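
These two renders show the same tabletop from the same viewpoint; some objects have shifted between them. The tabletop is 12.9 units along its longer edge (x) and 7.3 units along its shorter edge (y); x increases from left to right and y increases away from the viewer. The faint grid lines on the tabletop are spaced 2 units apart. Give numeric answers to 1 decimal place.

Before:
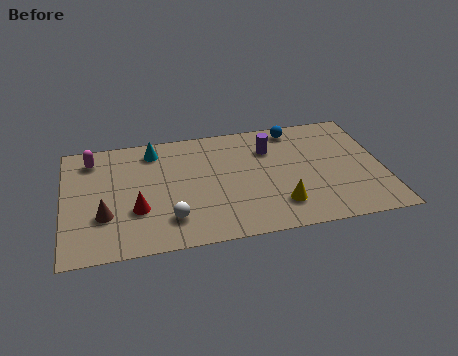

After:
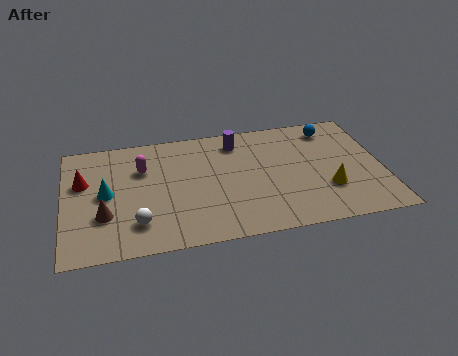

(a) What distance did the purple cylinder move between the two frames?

1.5

The purple cylinder was near (8.4, 5.3) before and (7.1, 6.0) after, so it travelled √(1.3² + 0.7²) ≈ 1.5 units.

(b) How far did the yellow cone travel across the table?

2.1

The yellow cone was near (8.6, 1.7) before and (10.6, 2.3) after, so it travelled √(2.0² + 0.6²) ≈ 2.1 units.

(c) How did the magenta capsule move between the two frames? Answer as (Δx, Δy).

(2.0, -1.0)

The magenta capsule was at about (1.2, 6.0) and moved to about (3.2, 5.0).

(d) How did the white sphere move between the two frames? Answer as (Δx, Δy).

(-1.3, 0.0)

The white sphere was at about (4.2, 1.7) and moved to about (2.9, 1.7).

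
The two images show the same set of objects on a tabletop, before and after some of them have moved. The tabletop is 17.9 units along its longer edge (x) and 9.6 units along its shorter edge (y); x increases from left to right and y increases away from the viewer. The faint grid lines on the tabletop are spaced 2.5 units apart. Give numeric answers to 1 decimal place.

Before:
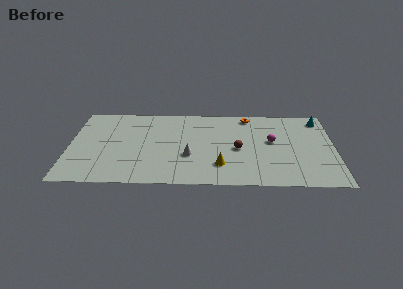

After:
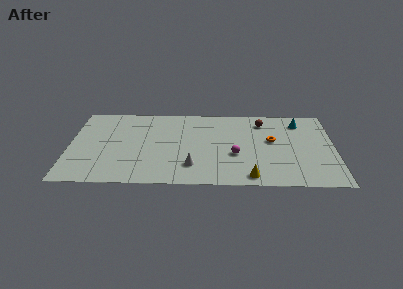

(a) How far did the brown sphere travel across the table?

3.8

The brown sphere was near (11.4, 4.4) before and (13.1, 7.8) after, so it travelled √(1.7² + 3.4²) ≈ 3.8 units.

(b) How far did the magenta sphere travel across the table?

3.0

The magenta sphere was near (13.7, 5.4) before and (11.2, 3.7) after, so it travelled √(2.5² + 1.7²) ≈ 3.0 units.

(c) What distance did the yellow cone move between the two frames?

2.4

From (10.2, 2.4) to (12.2, 1.1), the yellow cone covered √(2.0² + 1.3²) ≈ 2.4 units.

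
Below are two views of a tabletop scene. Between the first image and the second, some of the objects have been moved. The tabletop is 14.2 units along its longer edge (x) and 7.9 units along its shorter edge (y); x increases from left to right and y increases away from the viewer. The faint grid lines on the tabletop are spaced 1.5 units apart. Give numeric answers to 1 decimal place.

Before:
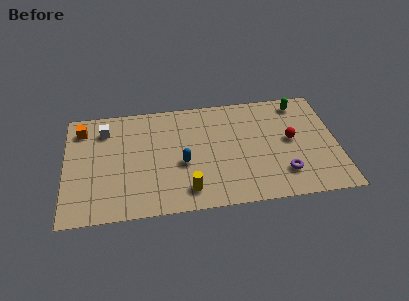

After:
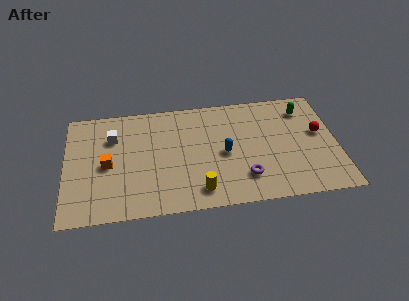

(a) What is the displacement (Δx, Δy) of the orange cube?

(1.3, -2.7)

The orange cube started near (0.9, 6.4) and ended near (2.2, 3.7).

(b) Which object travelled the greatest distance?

the orange cube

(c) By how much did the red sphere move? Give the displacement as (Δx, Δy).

(1.5, 0.3)

From the two frames, the red sphere sits at roughly (11.8, 4.2) before and (13.3, 4.5) after.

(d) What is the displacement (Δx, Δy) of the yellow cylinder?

(0.6, -0.1)

The yellow cylinder was at about (6.3, 1.4) and moved to about (6.9, 1.3).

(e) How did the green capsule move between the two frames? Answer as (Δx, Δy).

(0.2, -0.5)

The green capsule started near (12.4, 6.8) and ended near (12.6, 6.3).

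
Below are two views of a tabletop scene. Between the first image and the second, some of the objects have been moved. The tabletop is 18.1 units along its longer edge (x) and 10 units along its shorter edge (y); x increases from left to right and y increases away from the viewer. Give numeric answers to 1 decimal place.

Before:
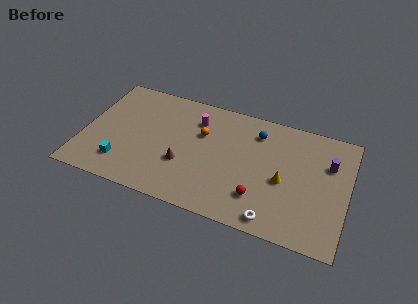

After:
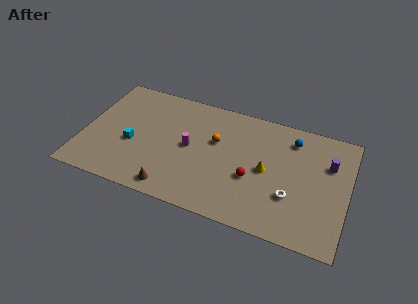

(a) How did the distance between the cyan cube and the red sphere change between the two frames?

-1.1

The distance was about 9.4 in the first image and 8.3 in the second, so they moved 1.1 units closer together.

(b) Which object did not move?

the purple cylinder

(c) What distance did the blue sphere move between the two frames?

2.4

The blue sphere was near (11.7, 7.9) before and (14.1, 8.1) after, so it travelled √(2.4² + 0.2²) ≈ 2.4 units.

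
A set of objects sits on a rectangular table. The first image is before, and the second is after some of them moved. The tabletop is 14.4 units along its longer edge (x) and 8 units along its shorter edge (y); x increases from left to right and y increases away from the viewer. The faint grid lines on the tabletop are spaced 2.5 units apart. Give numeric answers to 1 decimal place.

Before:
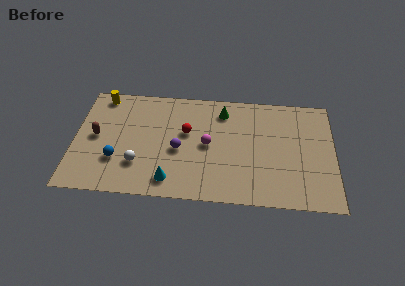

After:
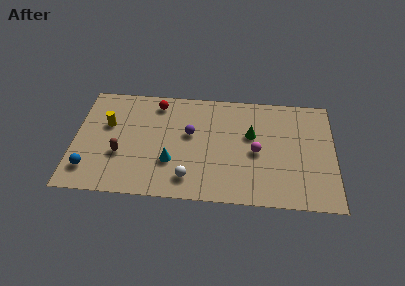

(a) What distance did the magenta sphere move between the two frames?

2.7

From (7.4, 4.0) to (10.1, 3.7), the magenta sphere covered √(2.7² + 0.3²) ≈ 2.7 units.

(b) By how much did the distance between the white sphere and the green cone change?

-1.4

They were about 6.2 units apart before and 4.8 after — 1.4 units closer together.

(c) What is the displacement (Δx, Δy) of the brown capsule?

(1.4, -1.2)

The brown capsule was at about (1.2, 4.1) and moved to about (2.6, 2.9).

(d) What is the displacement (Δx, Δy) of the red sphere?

(-1.7, 2.0)

The red sphere started near (6.2, 4.8) and ended near (4.5, 6.8).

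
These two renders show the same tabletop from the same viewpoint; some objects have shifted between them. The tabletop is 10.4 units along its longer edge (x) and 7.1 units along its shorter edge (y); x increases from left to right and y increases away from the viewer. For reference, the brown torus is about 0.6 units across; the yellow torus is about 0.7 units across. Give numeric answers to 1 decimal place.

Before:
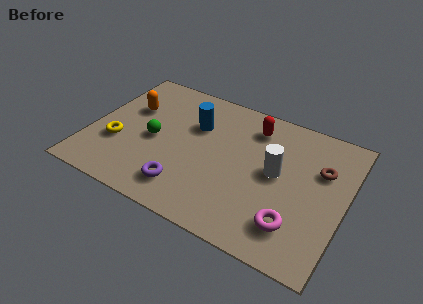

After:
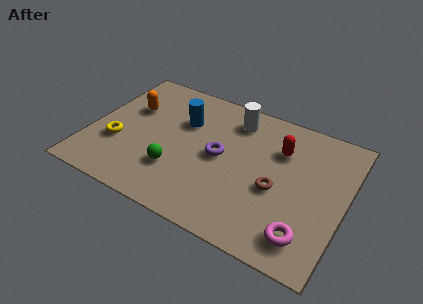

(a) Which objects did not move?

the orange capsule and the yellow torus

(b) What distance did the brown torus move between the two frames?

2.3

From (9.3, 4.7) to (7.7, 3.0), the brown torus covered √(1.6² + 1.7²) ≈ 2.3 units.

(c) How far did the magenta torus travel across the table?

0.6

From (8.6, 1.6) to (9.1, 1.3), the magenta torus covered √(0.5² + 0.3²) ≈ 0.6 units.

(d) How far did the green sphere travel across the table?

1.6

From (2.6, 3.3) to (3.7, 2.1), the green sphere covered √(1.1² + 1.2²) ≈ 1.6 units.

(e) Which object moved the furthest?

the white cylinder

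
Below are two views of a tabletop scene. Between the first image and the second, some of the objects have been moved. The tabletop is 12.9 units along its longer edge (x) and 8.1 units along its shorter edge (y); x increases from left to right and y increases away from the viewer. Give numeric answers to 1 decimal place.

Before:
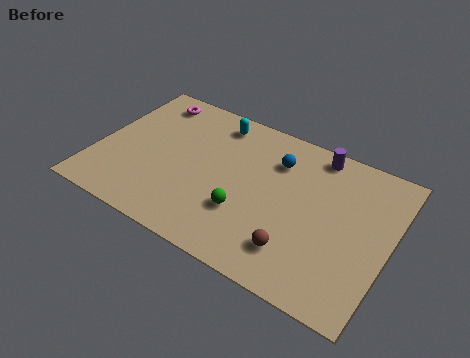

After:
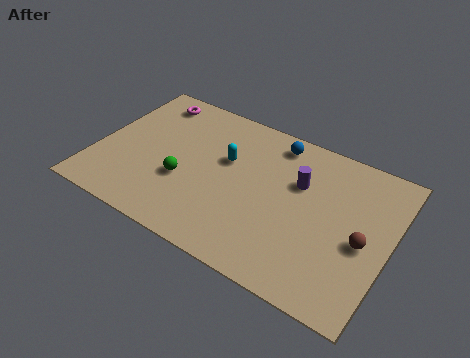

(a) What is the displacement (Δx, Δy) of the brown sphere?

(2.6, 1.8)

The brown sphere started near (9.2, 1.8) and ended near (11.8, 3.6).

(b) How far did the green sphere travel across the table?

2.8

The green sphere moved from about (6.8, 2.6) to (4.0, 3.0), a distance of √(2.8² + 0.4²) ≈ 2.8.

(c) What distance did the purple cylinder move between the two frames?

2.0

From (9.3, 7.2) to (8.8, 5.3), the purple cylinder covered √(0.5² + 1.9²) ≈ 2.0 units.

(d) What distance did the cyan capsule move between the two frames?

2.1

From (4.8, 6.9) to (5.6, 5.0), the cyan capsule covered √(0.8² + 1.9²) ≈ 2.1 units.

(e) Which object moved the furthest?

the brown sphere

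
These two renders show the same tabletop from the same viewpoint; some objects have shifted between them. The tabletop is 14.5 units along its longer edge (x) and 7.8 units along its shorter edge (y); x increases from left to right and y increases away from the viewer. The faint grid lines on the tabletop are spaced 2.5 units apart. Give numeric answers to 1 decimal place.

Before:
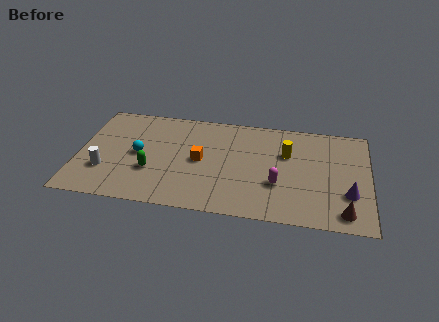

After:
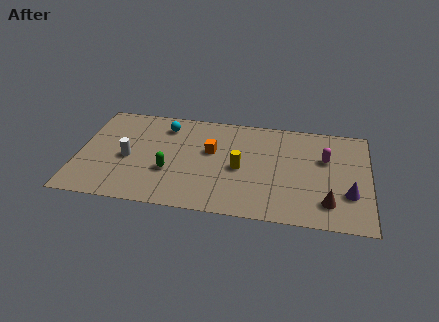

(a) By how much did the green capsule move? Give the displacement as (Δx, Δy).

(0.9, 0.1)

From the two frames, the green capsule sits at roughly (3.7, 2.7) before and (4.6, 2.8) after.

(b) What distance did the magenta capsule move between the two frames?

3.3

The magenta capsule was near (10.0, 2.7) before and (12.3, 5.0) after, so it travelled √(2.3² + 2.3²) ≈ 3.3 units.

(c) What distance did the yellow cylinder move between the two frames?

2.7

From (10.4, 5.1) to (8.1, 3.6), the yellow cylinder covered √(2.3² + 1.5²) ≈ 2.7 units.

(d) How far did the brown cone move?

1.0

The brown cone moved from about (13.3, 1.1) to (12.5, 1.7), a distance of √(0.8² + 0.6²) ≈ 1.0.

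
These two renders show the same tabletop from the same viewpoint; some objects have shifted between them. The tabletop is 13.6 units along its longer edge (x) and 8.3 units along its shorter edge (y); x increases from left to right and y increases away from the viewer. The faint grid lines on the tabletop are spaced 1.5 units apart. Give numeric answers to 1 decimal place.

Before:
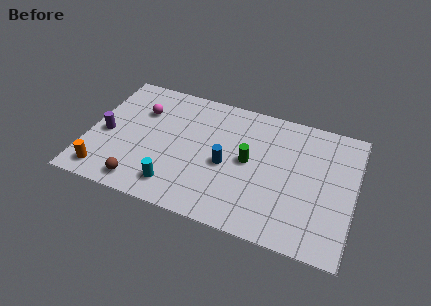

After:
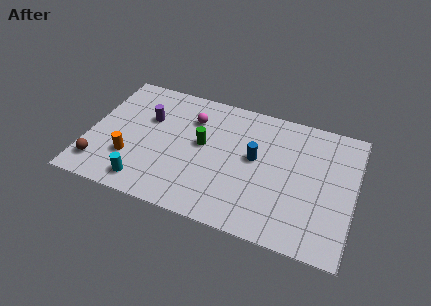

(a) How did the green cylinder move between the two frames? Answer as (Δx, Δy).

(-2.4, 0.3)

The green cylinder was at about (8.2, 4.3) and moved to about (5.8, 4.6).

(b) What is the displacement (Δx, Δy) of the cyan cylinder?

(-1.5, -0.3)

The cyan cylinder started near (4.7, 1.5) and ended near (3.2, 1.2).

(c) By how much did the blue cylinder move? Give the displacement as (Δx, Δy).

(1.4, 0.9)

From the two frames, the blue cylinder sits at roughly (7.1, 3.7) before and (8.5, 4.6) after.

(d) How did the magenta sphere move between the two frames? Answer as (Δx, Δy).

(2.6, 0.3)

The magenta sphere was at about (2.5, 5.8) and moved to about (5.1, 6.1).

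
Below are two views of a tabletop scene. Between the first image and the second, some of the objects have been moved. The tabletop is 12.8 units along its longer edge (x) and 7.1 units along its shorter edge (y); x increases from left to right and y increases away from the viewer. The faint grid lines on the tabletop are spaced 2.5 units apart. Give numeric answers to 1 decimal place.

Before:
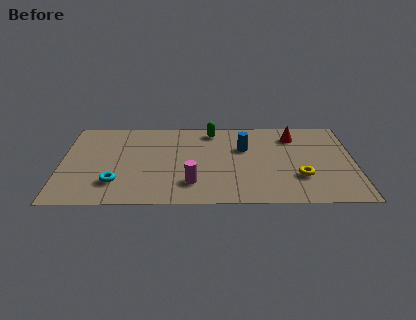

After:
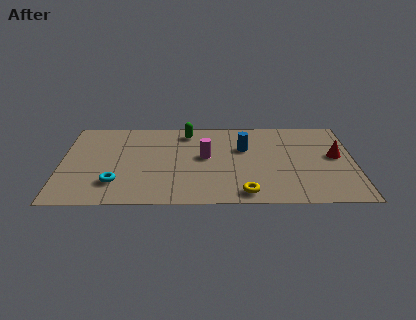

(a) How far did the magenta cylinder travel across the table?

2.3

The magenta cylinder moved from about (5.7, 1.7) to (6.3, 3.9), a distance of √(0.6² + 2.2²) ≈ 2.3.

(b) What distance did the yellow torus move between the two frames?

2.7

The yellow torus moved from about (10.4, 2.2) to (8.0, 0.9), a distance of √(2.4² + 1.3²) ≈ 2.7.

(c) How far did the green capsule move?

1.1

From (6.6, 6.1) to (5.5, 6.0), the green capsule covered √(1.1² + 0.1²) ≈ 1.1 units.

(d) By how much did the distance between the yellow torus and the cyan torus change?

-2.3

They were about 8.0 units apart before and 5.7 after — 2.3 units closer together.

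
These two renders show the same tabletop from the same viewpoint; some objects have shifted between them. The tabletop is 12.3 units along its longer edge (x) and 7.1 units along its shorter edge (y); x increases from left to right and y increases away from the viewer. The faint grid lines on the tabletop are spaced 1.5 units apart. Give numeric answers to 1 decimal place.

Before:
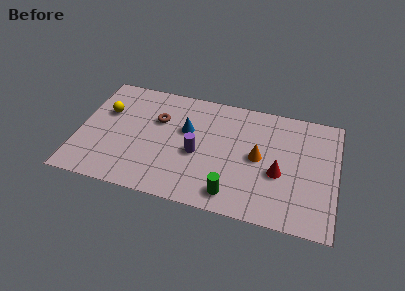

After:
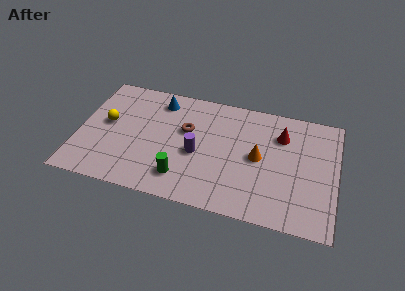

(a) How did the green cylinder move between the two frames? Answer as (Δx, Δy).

(-2.4, 0.4)

From the two frames, the green cylinder sits at roughly (7.5, 1.1) before and (5.1, 1.5) after.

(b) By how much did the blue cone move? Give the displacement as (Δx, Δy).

(-1.4, 1.5)

From the two frames, the blue cone sits at roughly (5.1, 4.4) before and (3.7, 5.9) after.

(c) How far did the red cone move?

2.3

From (9.6, 2.9) to (9.6, 5.2), the red cone covered √(0.0² + 2.3²) ≈ 2.3 units.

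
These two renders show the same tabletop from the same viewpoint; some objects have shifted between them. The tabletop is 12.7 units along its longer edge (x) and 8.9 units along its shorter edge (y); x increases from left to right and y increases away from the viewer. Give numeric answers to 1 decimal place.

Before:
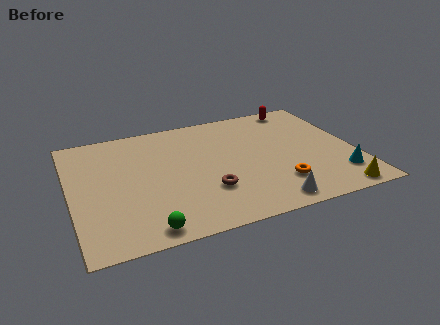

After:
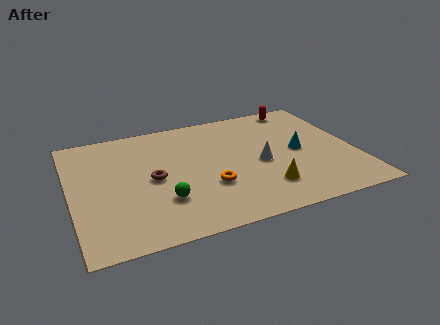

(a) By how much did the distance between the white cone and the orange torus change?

+1.3

Before: roughly 1.3 units apart; after: 2.6. That's 1.3 units further apart.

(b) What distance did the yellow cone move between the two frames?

3.3

From (11.4, 0.8) to (8.4, 2.1), the yellow cone covered √(3.0² + 1.3²) ≈ 3.3 units.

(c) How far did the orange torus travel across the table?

3.1

From (9.0, 2.2) to (6.0, 3.0), the orange torus covered √(3.0² + 0.8²) ≈ 3.1 units.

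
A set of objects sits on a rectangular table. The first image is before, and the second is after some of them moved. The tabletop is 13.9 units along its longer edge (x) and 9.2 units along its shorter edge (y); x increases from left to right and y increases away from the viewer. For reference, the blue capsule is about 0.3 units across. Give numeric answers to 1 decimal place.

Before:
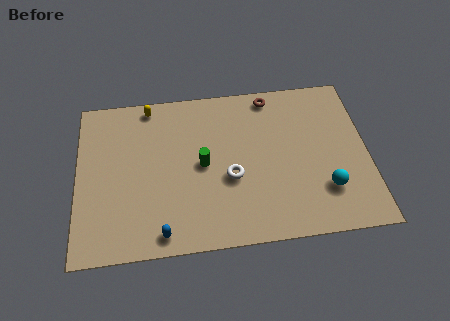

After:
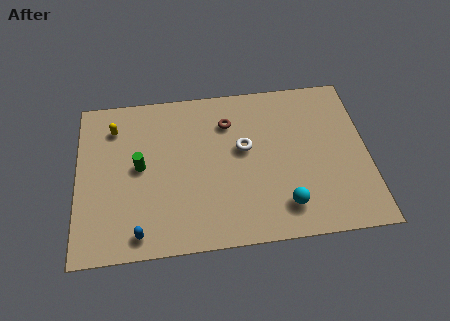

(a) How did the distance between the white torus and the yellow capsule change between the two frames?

+0.5

The distance was about 6.0 in the first image and 6.5 in the second, so they moved 0.5 units further apart.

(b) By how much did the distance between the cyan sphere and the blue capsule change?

-1.0

Before: roughly 7.9 units apart; after: 6.9. That's 1.0 units closer together.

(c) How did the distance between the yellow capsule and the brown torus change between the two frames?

-0.4

The distance was about 5.9 in the first image and 5.5 in the second, so they moved 0.4 units closer together.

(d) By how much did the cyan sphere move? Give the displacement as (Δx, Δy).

(-2.0, -0.7)

From the two frames, the cyan sphere sits at roughly (11.8, 2.5) before and (9.8, 1.8) after.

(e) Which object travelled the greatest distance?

the green cylinder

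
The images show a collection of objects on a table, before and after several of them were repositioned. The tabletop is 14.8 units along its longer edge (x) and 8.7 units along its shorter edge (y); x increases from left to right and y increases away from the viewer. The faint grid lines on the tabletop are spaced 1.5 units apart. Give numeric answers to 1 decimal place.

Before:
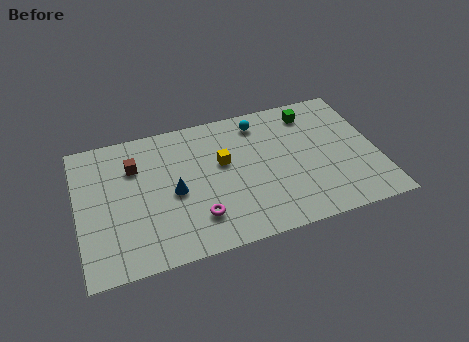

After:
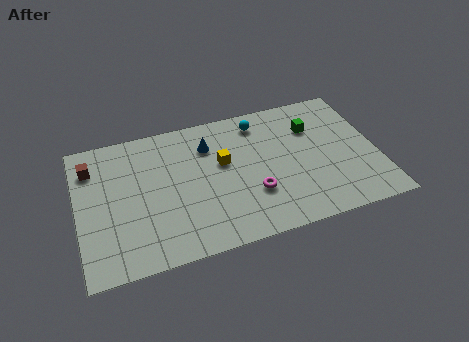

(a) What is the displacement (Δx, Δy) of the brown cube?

(-2.1, 0.5)

From the two frames, the brown cube sits at roughly (2.9, 6.2) before and (0.8, 6.7) after.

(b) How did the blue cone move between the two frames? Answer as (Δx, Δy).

(1.9, 2.5)

The blue cone was at about (4.7, 4.0) and moved to about (6.6, 6.5).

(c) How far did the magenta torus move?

2.9

The magenta torus moved from about (5.7, 2.1) to (8.5, 2.8), a distance of √(2.8² + 0.7²) ≈ 2.9.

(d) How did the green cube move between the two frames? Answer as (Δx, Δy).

(0.0, -1.0)

From the two frames, the green cube sits at roughly (11.8, 7.2) before and (11.8, 6.2) after.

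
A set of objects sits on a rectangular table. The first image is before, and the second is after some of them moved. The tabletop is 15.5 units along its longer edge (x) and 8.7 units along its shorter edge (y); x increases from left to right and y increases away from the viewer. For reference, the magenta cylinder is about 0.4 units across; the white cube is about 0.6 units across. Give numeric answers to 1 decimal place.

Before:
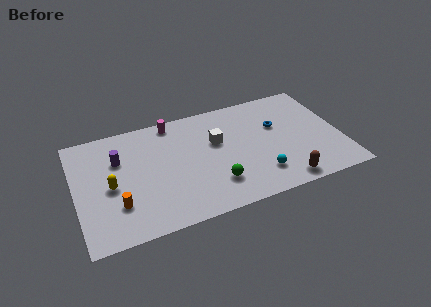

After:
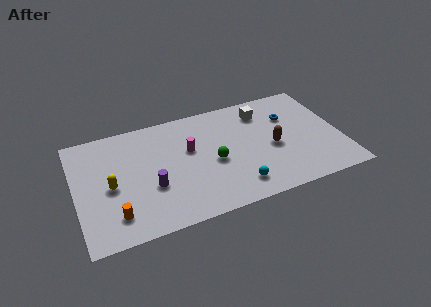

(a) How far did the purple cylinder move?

3.2

The purple cylinder was near (2.6, 5.9) before and (4.3, 3.2) after, so it travelled √(1.7² + 2.7²) ≈ 3.2 units.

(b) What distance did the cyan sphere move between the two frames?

1.5

From (10.5, 2.0) to (9.1, 1.6), the cyan sphere covered √(1.4² + 0.4²) ≈ 1.5 units.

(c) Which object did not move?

the yellow capsule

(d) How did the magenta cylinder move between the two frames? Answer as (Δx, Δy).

(0.8, -2.5)

The magenta cylinder was at about (5.9, 7.8) and moved to about (6.7, 5.3).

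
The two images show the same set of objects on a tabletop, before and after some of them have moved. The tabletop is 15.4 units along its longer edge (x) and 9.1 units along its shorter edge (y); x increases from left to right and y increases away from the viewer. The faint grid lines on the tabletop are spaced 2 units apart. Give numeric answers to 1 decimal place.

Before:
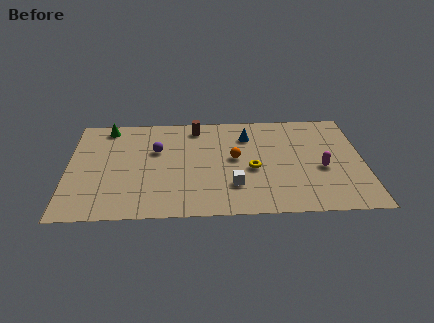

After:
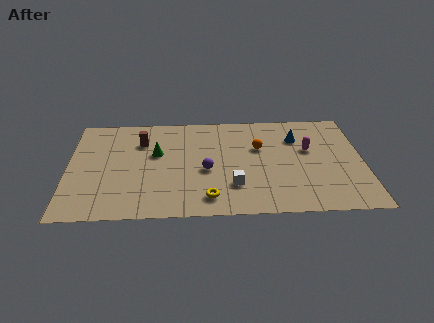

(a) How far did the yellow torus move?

3.3

The yellow torus moved from about (9.6, 3.9) to (7.3, 1.5), a distance of √(2.3² + 2.4²) ≈ 3.3.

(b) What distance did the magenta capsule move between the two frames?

1.8

From (13.2, 3.8) to (12.6, 5.5), the magenta capsule covered √(0.6² + 1.7²) ≈ 1.8 units.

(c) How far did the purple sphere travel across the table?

3.2

The purple sphere was near (4.6, 5.8) before and (7.2, 3.9) after, so it travelled √(2.6² + 1.9²) ≈ 3.2 units.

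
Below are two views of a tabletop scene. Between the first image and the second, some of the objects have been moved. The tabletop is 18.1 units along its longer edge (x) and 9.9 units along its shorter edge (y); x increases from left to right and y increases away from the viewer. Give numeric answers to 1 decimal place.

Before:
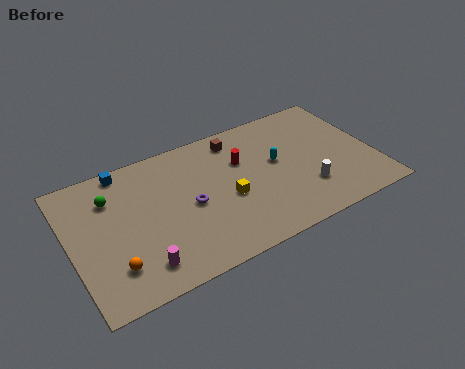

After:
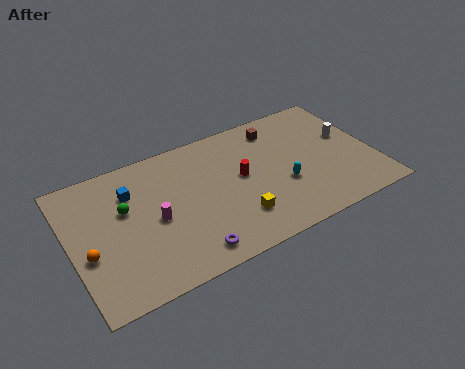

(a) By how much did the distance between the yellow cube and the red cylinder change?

+0.3

The distance was about 2.7 in the first image and 3.0 in the second, so they moved 0.3 units further apart.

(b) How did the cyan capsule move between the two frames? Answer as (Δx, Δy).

(0.1, -1.9)

The cyan capsule started near (12.4, 5.6) and ended near (12.5, 3.7).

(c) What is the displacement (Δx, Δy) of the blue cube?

(0.2, -1.8)

From the two frames, the blue cube sits at roughly (3.6, 9.0) before and (3.8, 7.2) after.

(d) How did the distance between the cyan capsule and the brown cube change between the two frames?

+1.0

Before: roughly 3.5 units apart; after: 4.5. That's 1.0 units further apart.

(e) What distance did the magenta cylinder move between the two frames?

3.0

The magenta cylinder was near (3.7, 1.8) before and (4.9, 4.6) after, so it travelled √(1.2² + 2.8²) ≈ 3.0 units.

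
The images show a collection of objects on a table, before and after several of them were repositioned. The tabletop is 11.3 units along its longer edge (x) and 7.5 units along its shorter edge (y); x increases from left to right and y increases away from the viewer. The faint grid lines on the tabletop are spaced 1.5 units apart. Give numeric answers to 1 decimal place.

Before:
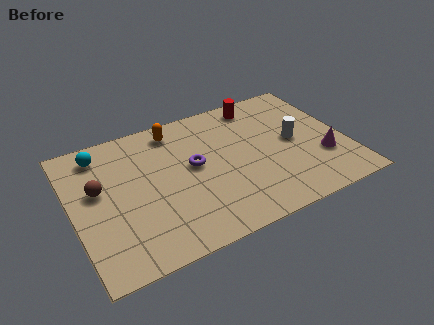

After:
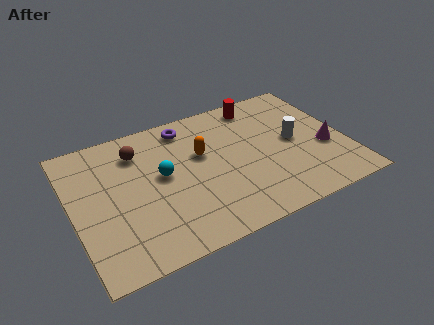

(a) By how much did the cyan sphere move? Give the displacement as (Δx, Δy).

(2.3, -2.2)

The cyan sphere started near (1.4, 6.3) and ended near (3.7, 4.1).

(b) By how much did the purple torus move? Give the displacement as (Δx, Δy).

(0.0, 2.3)

The purple torus was at about (5.0, 4.1) and moved to about (5.0, 6.4).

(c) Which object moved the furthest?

the cyan sphere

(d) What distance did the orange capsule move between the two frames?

2.0

The orange capsule was near (4.5, 6.4) before and (5.4, 4.6) after, so it travelled √(0.9² + 1.8²) ≈ 2.0 units.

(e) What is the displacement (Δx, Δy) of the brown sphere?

(1.8, 1.4)

The brown sphere started near (1.1, 4.4) and ended near (2.9, 5.8).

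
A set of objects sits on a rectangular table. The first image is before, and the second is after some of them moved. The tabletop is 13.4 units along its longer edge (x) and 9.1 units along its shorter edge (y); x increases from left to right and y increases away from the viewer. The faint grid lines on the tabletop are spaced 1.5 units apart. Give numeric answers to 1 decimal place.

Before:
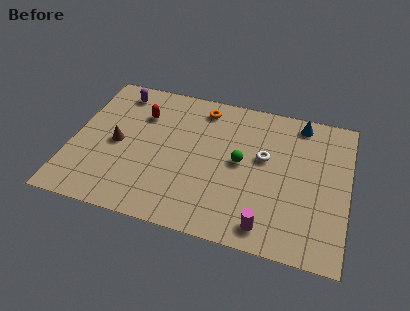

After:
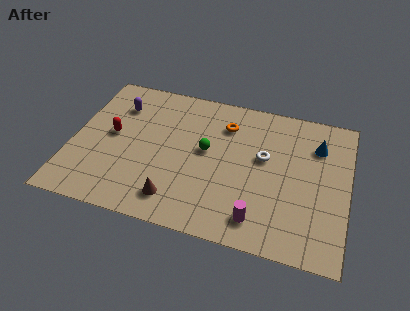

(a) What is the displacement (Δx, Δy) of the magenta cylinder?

(-0.4, 0.3)

From the two frames, the magenta cylinder sits at roughly (9.7, 1.2) before and (9.3, 1.5) after.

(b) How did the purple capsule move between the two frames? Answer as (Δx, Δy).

(0.1, -0.9)

From the two frames, the purple capsule sits at roughly (1.9, 7.7) before and (2.0, 6.8) after.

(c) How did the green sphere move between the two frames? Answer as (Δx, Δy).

(-1.7, 0.3)

The green sphere was at about (8.2, 4.7) and moved to about (6.5, 5.0).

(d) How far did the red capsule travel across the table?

2.1

The red capsule was near (3.2, 6.5) before and (1.9, 4.8) after, so it travelled √(1.3² + 1.7²) ≈ 2.1 units.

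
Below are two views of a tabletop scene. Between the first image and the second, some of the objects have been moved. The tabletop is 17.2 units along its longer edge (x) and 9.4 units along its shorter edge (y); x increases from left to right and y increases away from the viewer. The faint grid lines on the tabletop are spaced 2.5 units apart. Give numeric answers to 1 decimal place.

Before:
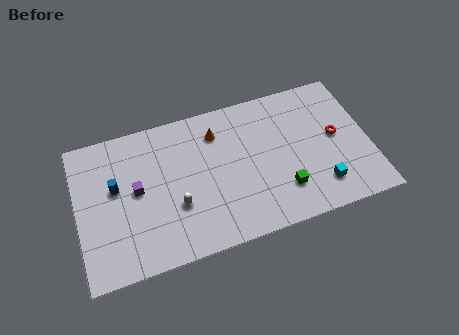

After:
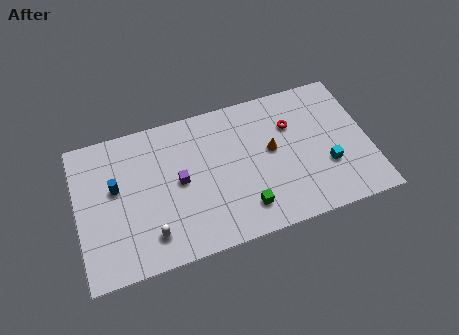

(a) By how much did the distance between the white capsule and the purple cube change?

+0.7

The distance was about 2.8 in the first image and 3.5 in the second, so they moved 0.7 units further apart.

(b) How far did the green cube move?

2.4

The green cube moved from about (11.9, 2.4) to (9.6, 1.9), a distance of √(2.3² + 0.5²) ≈ 2.4.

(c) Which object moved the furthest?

the orange cone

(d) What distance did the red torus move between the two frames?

2.9

The red torus was near (15.3, 5.0) before and (12.8, 6.5) after, so it travelled √(2.5² + 1.5²) ≈ 2.9 units.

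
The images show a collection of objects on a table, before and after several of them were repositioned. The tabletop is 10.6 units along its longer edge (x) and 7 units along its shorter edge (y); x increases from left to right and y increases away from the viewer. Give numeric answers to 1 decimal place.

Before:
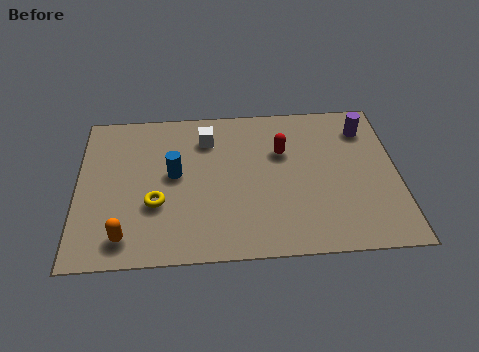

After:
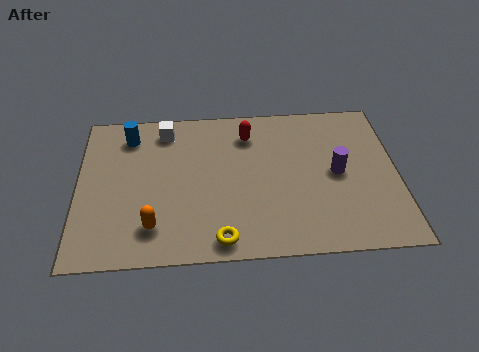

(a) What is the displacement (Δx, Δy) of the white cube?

(-1.4, 0.5)

From the two frames, the white cube sits at roughly (4.3, 5.4) before and (2.9, 5.9) after.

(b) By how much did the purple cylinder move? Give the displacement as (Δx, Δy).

(-1.0, -2.0)

From the two frames, the purple cylinder sits at roughly (9.6, 5.5) before and (8.6, 3.5) after.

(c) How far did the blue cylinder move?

2.4

The blue cylinder moved from about (3.2, 3.8) to (1.7, 5.7), a distance of √(1.5² + 1.9²) ≈ 2.4.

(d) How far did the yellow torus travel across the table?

2.7

From (2.6, 2.5) to (4.7, 0.8), the yellow torus covered √(2.1² + 1.7²) ≈ 2.7 units.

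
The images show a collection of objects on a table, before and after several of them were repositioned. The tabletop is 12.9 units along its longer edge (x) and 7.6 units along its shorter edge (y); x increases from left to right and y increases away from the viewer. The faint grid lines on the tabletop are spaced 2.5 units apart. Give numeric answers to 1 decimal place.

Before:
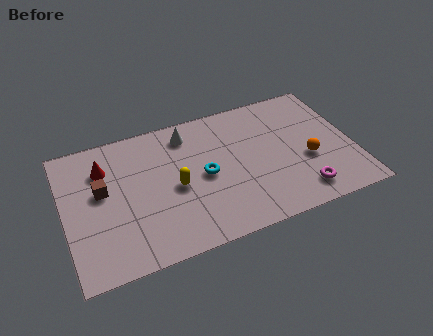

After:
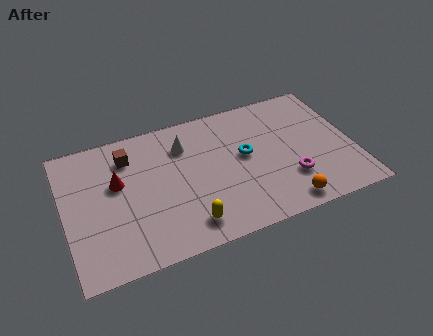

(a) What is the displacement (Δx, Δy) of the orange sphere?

(-1.3, -2.1)

From the two frames, the orange sphere sits at roughly (10.8, 3.0) before and (9.5, 0.9) after.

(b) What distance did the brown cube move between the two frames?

2.0

From (1.7, 4.4) to (3.0, 5.9), the brown cube covered √(1.3² + 1.5²) ≈ 2.0 units.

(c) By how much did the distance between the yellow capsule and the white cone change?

+1.5

They were about 2.9 units apart before and 4.4 after — 1.5 units further apart.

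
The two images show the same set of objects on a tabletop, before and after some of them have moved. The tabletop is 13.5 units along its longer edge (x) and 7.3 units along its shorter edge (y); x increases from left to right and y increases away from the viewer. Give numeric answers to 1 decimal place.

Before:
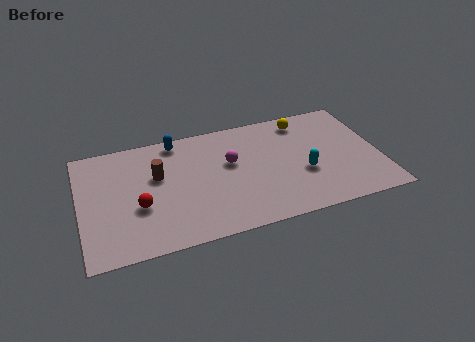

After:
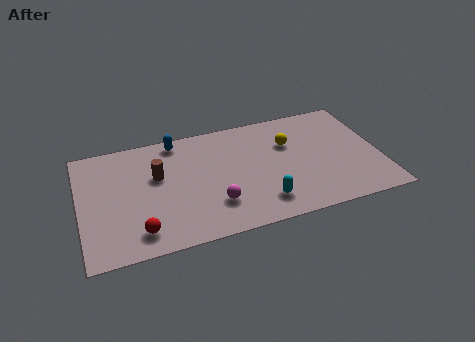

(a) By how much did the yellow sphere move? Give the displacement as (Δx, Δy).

(-0.8, -1.3)

From the two frames, the yellow sphere sits at roughly (10.3, 6.2) before and (9.5, 4.9) after.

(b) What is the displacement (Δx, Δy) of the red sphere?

(-0.1, -1.5)

The red sphere was at about (2.6, 2.8) and moved to about (2.5, 1.3).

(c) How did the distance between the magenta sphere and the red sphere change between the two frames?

-1.0

They were about 4.5 units apart before and 3.5 after — 1.0 units closer together.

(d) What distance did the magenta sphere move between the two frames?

2.6

The magenta sphere was near (6.8, 4.4) before and (5.9, 2.0) after, so it travelled √(0.9² + 2.4²) ≈ 2.6 units.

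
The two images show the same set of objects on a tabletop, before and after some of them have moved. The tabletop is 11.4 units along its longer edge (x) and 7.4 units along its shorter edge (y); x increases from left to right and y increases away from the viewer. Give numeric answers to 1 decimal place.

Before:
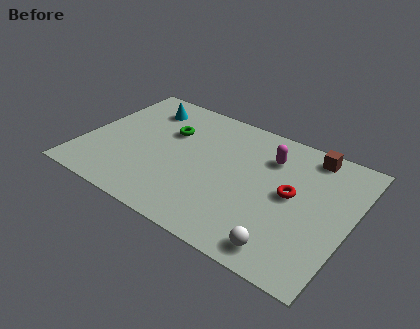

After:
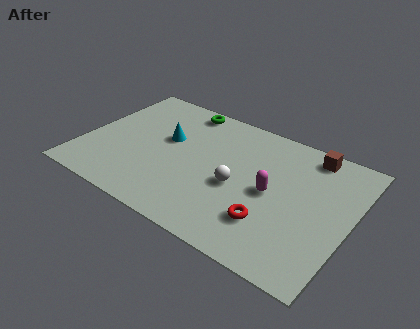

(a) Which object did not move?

the brown cube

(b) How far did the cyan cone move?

2.0

The cyan cone was near (2.1, 5.9) before and (3.4, 4.4) after, so it travelled √(1.3² + 1.5²) ≈ 2.0 units.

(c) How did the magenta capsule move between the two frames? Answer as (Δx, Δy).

(0.4, -1.9)

From the two frames, the magenta capsule sits at roughly (7.7, 5.5) before and (8.1, 3.6) after.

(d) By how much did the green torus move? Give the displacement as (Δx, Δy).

(0.3, 1.7)

The green torus started near (3.4, 4.9) and ended near (3.7, 6.6).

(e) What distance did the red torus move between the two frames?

2.0

From (8.9, 3.9) to (8.3, 2.0), the red torus covered √(0.6² + 1.9²) ≈ 2.0 units.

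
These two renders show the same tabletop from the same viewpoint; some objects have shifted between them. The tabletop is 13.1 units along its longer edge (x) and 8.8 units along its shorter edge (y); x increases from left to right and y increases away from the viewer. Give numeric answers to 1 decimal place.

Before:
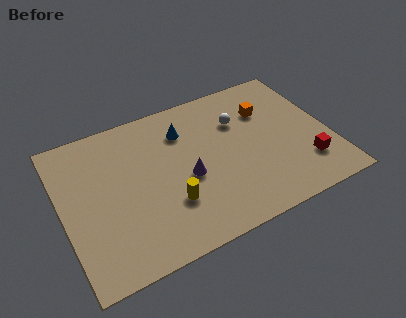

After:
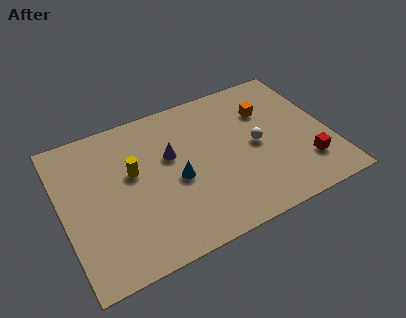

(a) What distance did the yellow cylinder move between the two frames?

2.9

The yellow cylinder moved from about (5.0, 2.7) to (3.5, 5.2), a distance of √(1.5² + 2.5²) ≈ 2.9.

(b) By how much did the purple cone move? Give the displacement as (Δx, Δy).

(-0.6, 1.6)

The purple cone started near (6.0, 3.8) and ended near (5.4, 5.4).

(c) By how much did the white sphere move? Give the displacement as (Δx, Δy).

(0.6, -1.8)

From the two frames, the white sphere sits at roughly (8.9, 6.1) before and (9.5, 4.3) after.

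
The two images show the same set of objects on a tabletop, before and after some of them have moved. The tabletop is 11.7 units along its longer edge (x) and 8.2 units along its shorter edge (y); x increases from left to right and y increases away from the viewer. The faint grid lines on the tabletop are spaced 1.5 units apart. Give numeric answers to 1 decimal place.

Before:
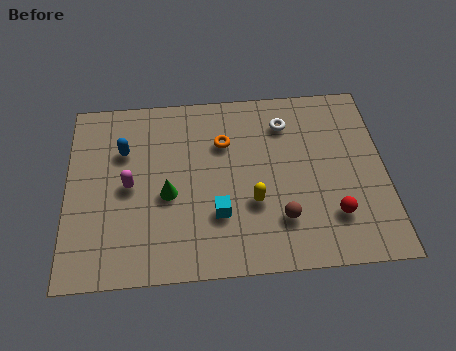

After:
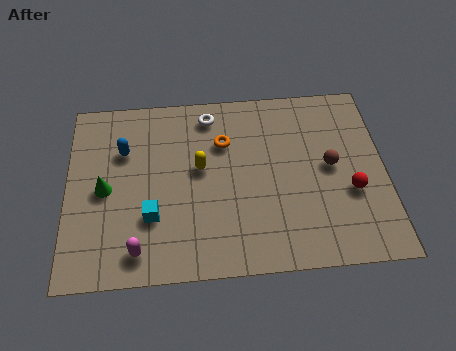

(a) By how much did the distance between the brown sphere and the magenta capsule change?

+1.9

Before: roughly 5.8 units apart; after: 7.7. That's 1.9 units further apart.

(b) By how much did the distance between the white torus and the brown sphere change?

+0.9

They were about 4.3 units apart before and 5.2 after — 0.9 units further apart.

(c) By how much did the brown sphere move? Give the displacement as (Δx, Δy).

(1.9, 2.2)

The brown sphere was at about (7.8, 2.1) and moved to about (9.7, 4.3).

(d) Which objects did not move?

the orange torus and the blue capsule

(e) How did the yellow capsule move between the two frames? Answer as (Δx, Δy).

(-1.9, 1.7)

The yellow capsule started near (6.8, 2.9) and ended near (4.9, 4.6).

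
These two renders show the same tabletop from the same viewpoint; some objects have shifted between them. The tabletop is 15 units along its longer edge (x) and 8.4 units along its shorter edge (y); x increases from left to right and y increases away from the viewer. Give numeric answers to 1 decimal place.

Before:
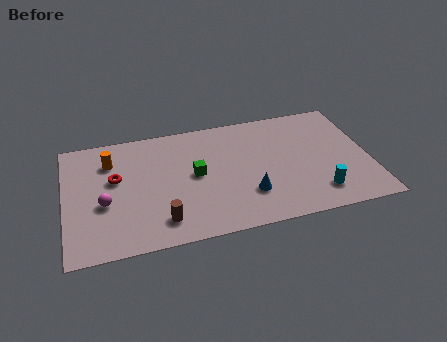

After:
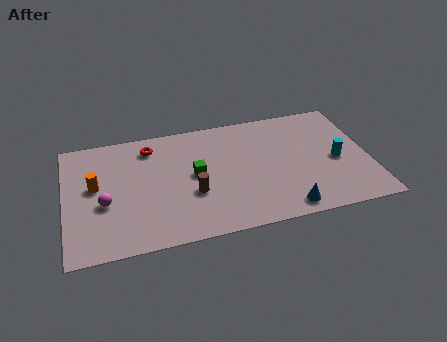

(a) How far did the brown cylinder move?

2.2

The brown cylinder was near (4.6, 1.6) before and (6.2, 3.1) after, so it travelled √(1.6² + 1.5²) ≈ 2.2 units.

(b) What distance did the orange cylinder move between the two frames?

1.8

The orange cylinder was near (2.3, 6.3) before and (1.5, 4.7) after, so it travelled √(0.8² + 1.6²) ≈ 1.8 units.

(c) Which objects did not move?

the green cube and the magenta sphere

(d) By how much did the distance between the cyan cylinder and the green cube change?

+0.5

Before: roughly 6.5 units apart; after: 7.0. That's 0.5 units further apart.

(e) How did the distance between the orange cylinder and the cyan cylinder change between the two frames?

+0.9

Before: roughly 11.0 units apart; after: 11.9. That's 0.9 units further apart.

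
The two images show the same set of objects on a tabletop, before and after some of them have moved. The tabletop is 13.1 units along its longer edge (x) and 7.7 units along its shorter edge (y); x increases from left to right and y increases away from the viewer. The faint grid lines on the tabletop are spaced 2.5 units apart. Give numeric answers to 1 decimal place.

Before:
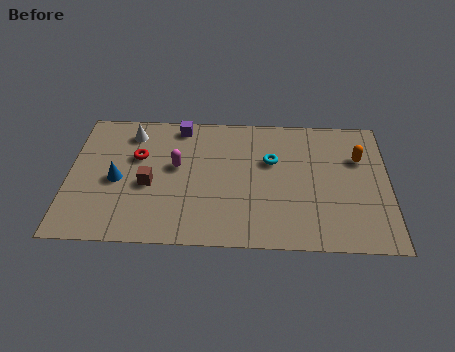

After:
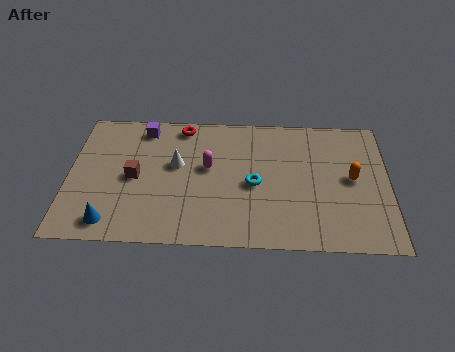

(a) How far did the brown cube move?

0.7

The brown cube was near (3.3, 3.3) before and (2.7, 3.7) after, so it travelled √(0.6² + 0.4²) ≈ 0.7 units.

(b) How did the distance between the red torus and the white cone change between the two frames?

+0.9

They were about 1.4 units apart before and 2.3 after — 0.9 units further apart.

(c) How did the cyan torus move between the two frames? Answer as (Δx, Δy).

(-0.7, -1.4)

The cyan torus was at about (8.3, 4.9) and moved to about (7.6, 3.5).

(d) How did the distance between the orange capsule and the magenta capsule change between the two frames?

-1.6

They were about 7.5 units apart before and 5.9 after — 1.6 units closer together.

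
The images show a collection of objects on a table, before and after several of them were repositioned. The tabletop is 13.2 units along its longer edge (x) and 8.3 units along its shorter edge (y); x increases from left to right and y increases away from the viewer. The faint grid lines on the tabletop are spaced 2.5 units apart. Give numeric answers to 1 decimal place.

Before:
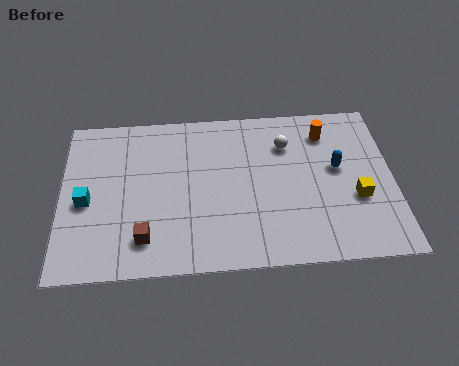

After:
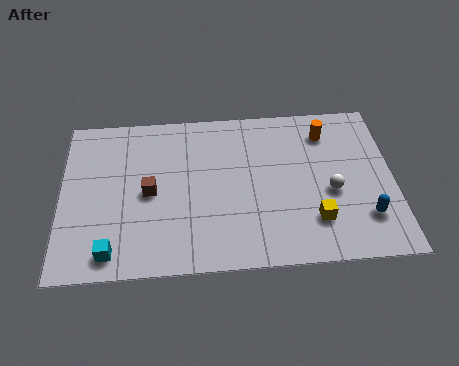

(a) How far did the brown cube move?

2.3

The brown cube was near (3.3, 1.7) before and (3.5, 4.0) after, so it travelled √(0.2² + 2.3²) ≈ 2.3 units.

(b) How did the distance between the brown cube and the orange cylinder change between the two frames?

-1.2

The distance was about 8.8 in the first image and 7.6 in the second, so they moved 1.2 units closer together.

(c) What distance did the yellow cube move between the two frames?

2.0

The yellow cube was near (11.7, 3.1) before and (10.0, 2.1) after, so it travelled √(1.7² + 1.0²) ≈ 2.0 units.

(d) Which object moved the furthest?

the white sphere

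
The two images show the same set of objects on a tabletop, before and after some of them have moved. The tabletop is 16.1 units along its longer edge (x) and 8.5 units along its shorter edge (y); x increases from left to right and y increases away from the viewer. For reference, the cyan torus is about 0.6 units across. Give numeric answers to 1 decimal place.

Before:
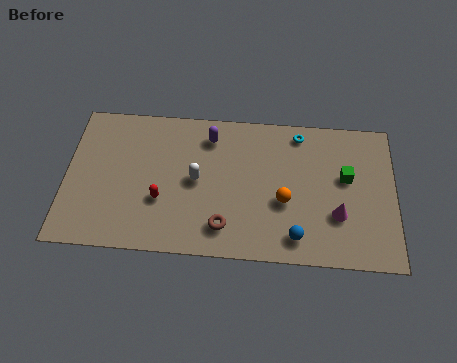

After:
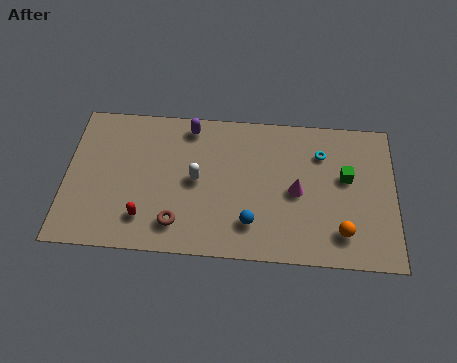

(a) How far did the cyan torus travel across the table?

1.6

From (11.4, 7.4) to (12.5, 6.3), the cyan torus covered √(1.1² + 1.1²) ≈ 1.6 units.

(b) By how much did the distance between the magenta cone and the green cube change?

+0.4

They were about 2.2 units apart before and 2.6 after — 0.4 units further apart.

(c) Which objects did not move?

the white capsule and the green cube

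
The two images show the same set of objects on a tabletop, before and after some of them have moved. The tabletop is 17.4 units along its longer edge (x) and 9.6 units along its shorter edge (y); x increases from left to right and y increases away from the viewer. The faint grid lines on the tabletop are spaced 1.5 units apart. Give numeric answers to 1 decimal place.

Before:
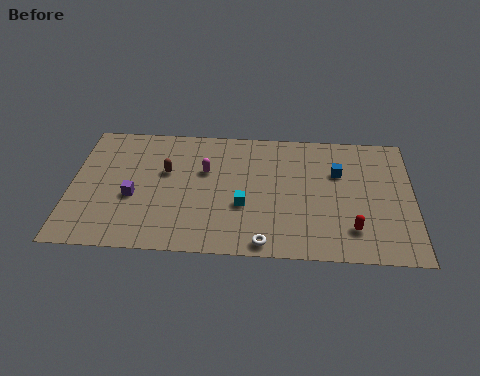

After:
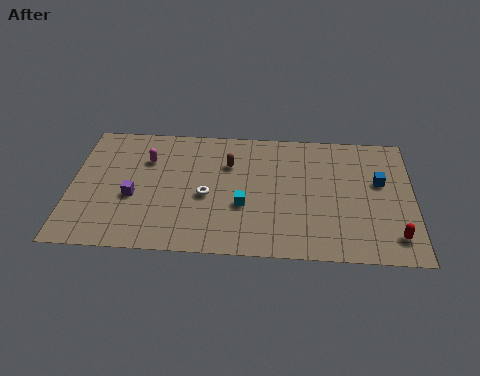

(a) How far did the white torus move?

4.5

The white torus was near (9.9, 0.9) before and (6.9, 4.2) after, so it travelled √(3.0² + 3.3²) ≈ 4.5 units.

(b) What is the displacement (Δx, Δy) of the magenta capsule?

(-3.0, 0.7)

The magenta capsule started near (6.8, 6.1) and ended near (3.8, 6.8).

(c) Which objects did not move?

the purple cube and the cyan cube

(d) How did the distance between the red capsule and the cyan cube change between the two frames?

+2.1

The distance was about 5.7 in the first image and 7.8 in the second, so they moved 2.1 units further apart.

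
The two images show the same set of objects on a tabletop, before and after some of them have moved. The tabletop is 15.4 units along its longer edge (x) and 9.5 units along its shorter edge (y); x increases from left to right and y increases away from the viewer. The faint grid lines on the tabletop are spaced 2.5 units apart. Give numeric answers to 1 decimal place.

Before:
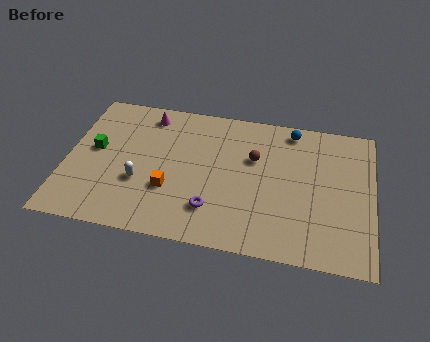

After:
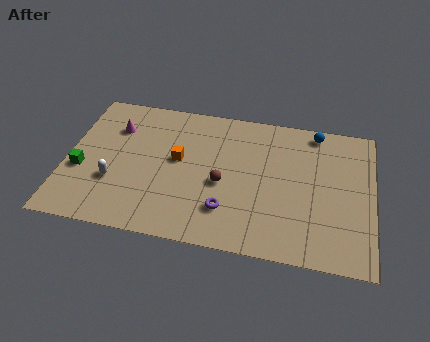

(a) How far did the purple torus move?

0.7

The purple torus moved from about (7.5, 2.3) to (8.2, 2.4), a distance of √(0.7² + 0.1²) ≈ 0.7.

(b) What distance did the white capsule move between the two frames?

1.3

From (3.8, 3.4) to (2.5, 3.2), the white capsule covered √(1.3² + 0.2²) ≈ 1.3 units.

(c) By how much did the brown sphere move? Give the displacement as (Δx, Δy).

(-1.5, -2.0)

The brown sphere was at about (9.4, 6.1) and moved to about (7.9, 4.1).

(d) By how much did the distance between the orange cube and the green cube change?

+0.7

The distance was about 4.4 in the first image and 5.1 in the second, so they moved 0.7 units further apart.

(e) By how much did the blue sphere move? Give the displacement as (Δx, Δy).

(1.2, 0.1)

The blue sphere started near (11.2, 8.4) and ended near (12.4, 8.5).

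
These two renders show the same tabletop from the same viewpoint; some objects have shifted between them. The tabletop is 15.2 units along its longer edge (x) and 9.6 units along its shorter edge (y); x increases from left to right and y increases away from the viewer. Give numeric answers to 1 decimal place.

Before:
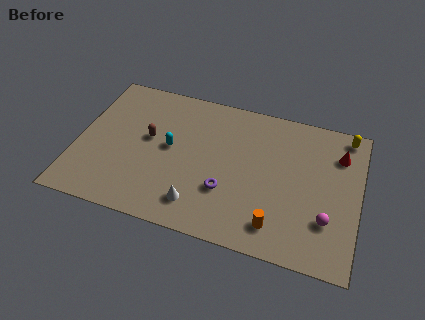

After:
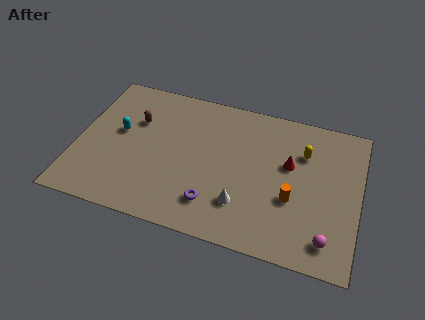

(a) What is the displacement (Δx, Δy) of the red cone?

(-2.6, -1.4)

From the two frames, the red cone sits at roughly (14.0, 7.2) before and (11.4, 5.8) after.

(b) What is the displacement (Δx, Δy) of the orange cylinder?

(0.7, 1.9)

The orange cylinder started near (11.0, 1.7) and ended near (11.7, 3.6).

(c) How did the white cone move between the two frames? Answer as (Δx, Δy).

(2.3, 0.7)

The white cone was at about (6.8, 1.8) and moved to about (9.1, 2.5).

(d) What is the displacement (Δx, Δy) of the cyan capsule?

(-2.8, 0.3)

The cyan capsule started near (5.0, 5.1) and ended near (2.2, 5.4).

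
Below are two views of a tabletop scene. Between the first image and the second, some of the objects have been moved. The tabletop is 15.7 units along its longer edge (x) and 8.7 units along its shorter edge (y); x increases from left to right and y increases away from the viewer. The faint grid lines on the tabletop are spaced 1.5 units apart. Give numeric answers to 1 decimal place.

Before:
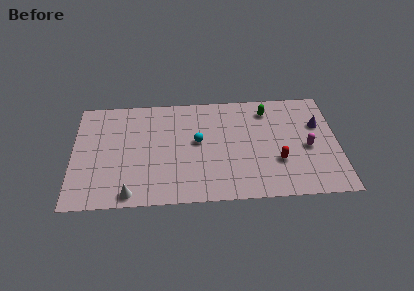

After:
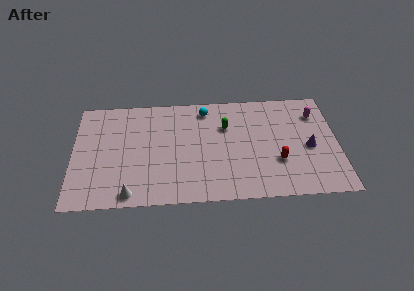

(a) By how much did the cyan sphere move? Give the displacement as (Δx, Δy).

(0.5, 2.6)

From the two frames, the cyan sphere sits at roughly (7.4, 4.8) before and (7.9, 7.4) after.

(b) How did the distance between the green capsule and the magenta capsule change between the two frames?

+1.5

The distance was about 3.9 in the first image and 5.4 in the second, so they moved 1.5 units further apart.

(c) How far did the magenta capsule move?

2.8

The magenta capsule was near (13.9, 3.9) before and (14.5, 6.6) after, so it travelled √(0.6² + 2.7²) ≈ 2.8 units.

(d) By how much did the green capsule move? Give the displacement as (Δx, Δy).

(-2.5, -1.2)

The green capsule started near (11.6, 7.1) and ended near (9.1, 5.9).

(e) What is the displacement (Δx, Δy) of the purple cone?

(-0.6, -1.8)

From the two frames, the purple cone sits at roughly (14.6, 5.7) before and (14.0, 3.9) after.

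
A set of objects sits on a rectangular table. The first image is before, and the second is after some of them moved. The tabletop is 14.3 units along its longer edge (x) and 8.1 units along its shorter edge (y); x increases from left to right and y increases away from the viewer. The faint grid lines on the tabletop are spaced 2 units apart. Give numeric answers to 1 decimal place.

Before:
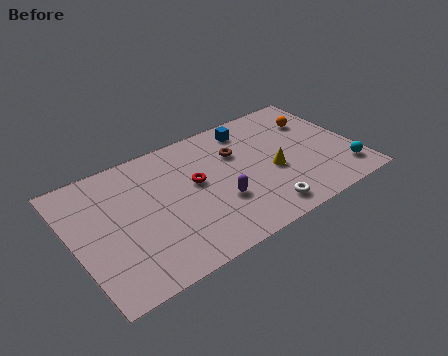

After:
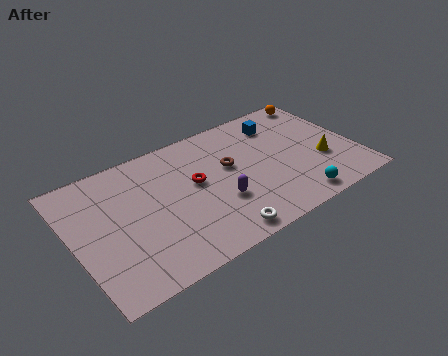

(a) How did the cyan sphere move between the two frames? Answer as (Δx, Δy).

(-2.7, -0.6)

From the two frames, the cyan sphere sits at roughly (13.4, 1.6) before and (10.7, 1.0) after.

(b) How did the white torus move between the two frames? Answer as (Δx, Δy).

(-2.3, -0.3)

The white torus was at about (9.0, 1.2) and moved to about (6.7, 0.9).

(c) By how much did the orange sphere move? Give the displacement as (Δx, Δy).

(0.6, 1.4)

From the two frames, the orange sphere sits at roughly (12.7, 5.8) before and (13.3, 7.2) after.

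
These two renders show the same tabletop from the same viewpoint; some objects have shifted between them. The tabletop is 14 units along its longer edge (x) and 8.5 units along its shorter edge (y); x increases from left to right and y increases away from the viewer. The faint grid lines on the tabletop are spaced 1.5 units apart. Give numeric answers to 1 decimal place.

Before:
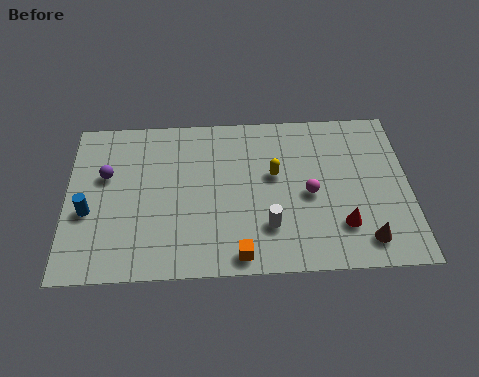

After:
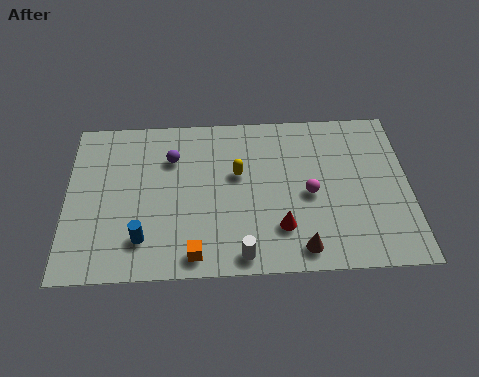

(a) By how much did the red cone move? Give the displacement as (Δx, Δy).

(-2.5, 0.0)

From the two frames, the red cone sits at roughly (11.2, 2.2) before and (8.7, 2.2) after.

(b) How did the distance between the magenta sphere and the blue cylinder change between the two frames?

-1.9

The distance was about 9.0 in the first image and 7.1 in the second, so they moved 1.9 units closer together.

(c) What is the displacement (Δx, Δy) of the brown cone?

(-2.6, -0.3)

From the two frames, the brown cone sits at roughly (12.1, 1.4) before and (9.5, 1.1) after.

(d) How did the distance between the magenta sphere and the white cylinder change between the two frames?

+1.8

They were about 2.3 units apart before and 4.1 after — 1.8 units further apart.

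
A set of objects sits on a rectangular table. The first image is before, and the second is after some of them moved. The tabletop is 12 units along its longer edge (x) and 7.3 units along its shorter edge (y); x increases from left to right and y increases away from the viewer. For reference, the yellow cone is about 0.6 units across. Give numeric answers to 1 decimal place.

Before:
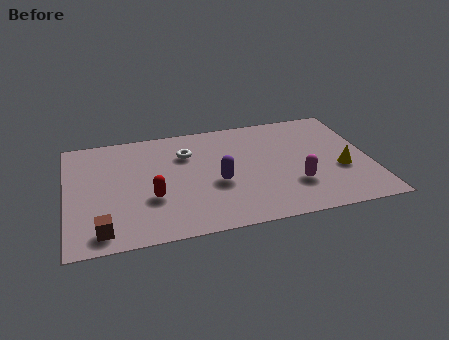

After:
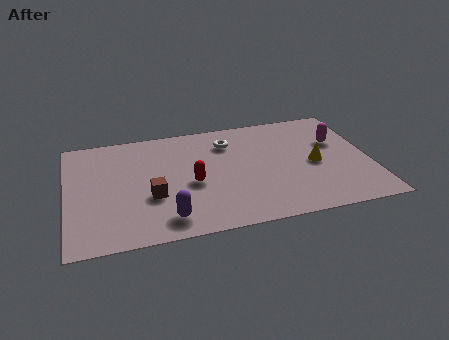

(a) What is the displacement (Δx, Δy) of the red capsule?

(1.6, 0.6)

From the two frames, the red capsule sits at roughly (3.3, 2.6) before and (4.9, 3.2) after.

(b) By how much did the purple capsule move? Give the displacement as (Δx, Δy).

(-2.1, -1.8)

From the two frames, the purple capsule sits at roughly (5.9, 3.0) before and (3.8, 1.2) after.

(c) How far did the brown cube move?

2.6

The brown cube moved from about (1.3, 1.0) to (3.3, 2.7), a distance of √(2.0² + 1.7²) ≈ 2.6.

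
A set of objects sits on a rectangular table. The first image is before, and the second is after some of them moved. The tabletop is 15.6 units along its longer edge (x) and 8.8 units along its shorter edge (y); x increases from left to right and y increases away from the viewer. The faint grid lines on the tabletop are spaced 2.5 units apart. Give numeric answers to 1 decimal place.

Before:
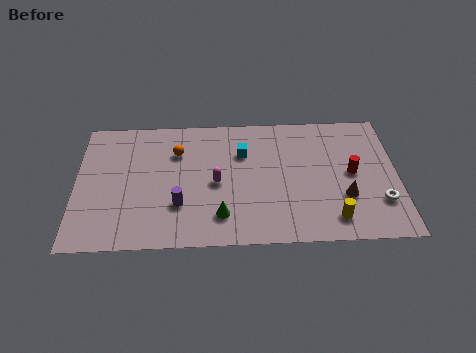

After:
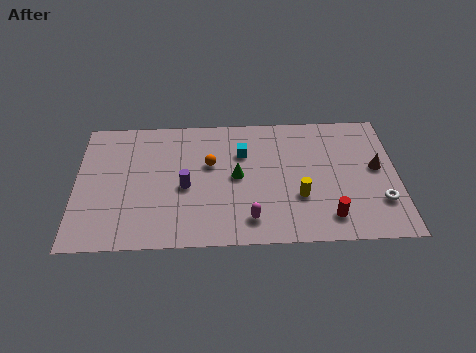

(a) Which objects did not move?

the white torus and the cyan cube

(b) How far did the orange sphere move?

1.8

From (4.9, 6.3) to (6.5, 5.4), the orange sphere covered √(1.6² + 0.9²) ≈ 1.8 units.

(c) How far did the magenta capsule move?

3.0

The magenta capsule moved from about (6.8, 4.1) to (8.4, 1.6), a distance of √(1.6² + 2.5²) ≈ 3.0.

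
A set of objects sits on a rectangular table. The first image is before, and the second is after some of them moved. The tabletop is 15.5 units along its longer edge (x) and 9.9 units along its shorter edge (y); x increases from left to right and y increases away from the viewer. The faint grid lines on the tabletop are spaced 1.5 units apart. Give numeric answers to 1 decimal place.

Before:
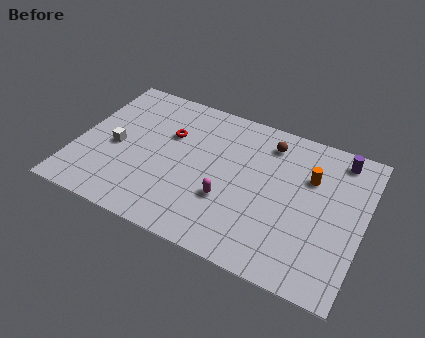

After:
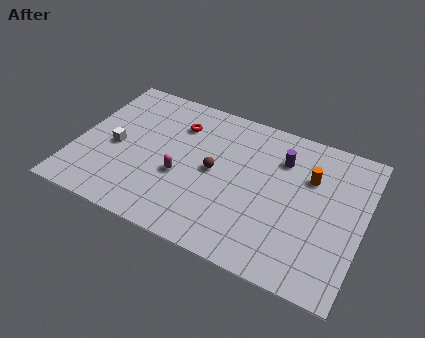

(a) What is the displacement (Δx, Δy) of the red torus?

(0.4, 0.9)

The red torus was at about (4.8, 6.5) and moved to about (5.2, 7.4).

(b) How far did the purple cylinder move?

3.3

From (13.9, 8.6) to (10.9, 7.3), the purple cylinder covered √(3.0² + 1.3²) ≈ 3.3 units.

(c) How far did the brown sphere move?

4.0

From (10.1, 8.1) to (7.5, 5.0), the brown sphere covered √(2.6² + 3.1²) ≈ 4.0 units.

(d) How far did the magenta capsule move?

2.6

The magenta capsule moved from about (8.4, 3.4) to (5.8, 3.9), a distance of √(2.6² + 0.5²) ≈ 2.6.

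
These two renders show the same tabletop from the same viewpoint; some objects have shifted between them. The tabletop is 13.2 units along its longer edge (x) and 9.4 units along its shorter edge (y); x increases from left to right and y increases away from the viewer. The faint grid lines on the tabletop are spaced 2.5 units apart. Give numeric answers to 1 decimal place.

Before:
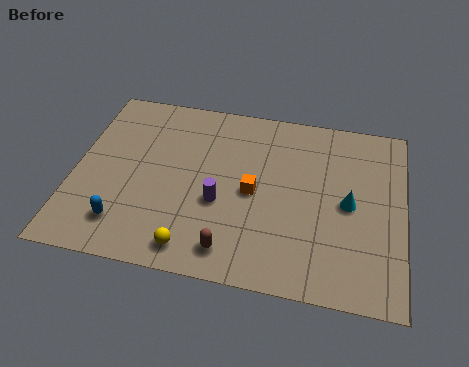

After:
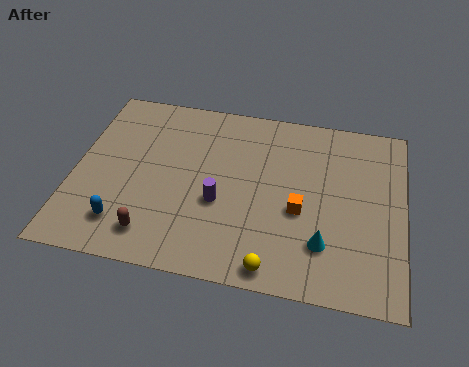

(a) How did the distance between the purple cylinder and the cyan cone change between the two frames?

-0.8

Before: roughly 5.2 units apart; after: 4.4. That's 0.8 units closer together.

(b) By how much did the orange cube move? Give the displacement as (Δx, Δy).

(1.9, -0.6)

The orange cube started near (7.2, 4.5) and ended near (9.1, 3.9).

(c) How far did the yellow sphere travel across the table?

3.2

The yellow sphere moved from about (5.0, 1.2) to (8.2, 0.9), a distance of √(3.2² + 0.3²) ≈ 3.2.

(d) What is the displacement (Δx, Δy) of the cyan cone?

(-0.9, -2.2)

The cyan cone was at about (11.0, 4.6) and moved to about (10.1, 2.4).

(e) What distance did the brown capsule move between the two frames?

3.1

The brown capsule moved from about (6.5, 1.4) to (3.4, 1.6), a distance of √(3.1² + 0.2²) ≈ 3.1.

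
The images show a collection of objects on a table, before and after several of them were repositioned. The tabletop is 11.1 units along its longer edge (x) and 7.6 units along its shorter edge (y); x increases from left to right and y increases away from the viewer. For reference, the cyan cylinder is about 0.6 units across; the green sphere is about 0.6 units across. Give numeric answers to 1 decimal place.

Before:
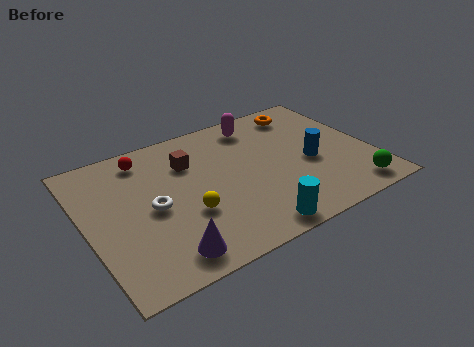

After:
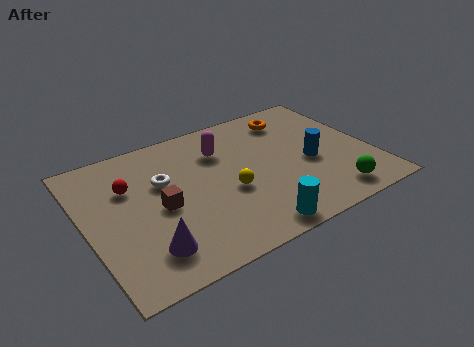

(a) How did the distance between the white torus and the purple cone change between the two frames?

+0.9

They were about 2.5 units apart before and 3.4 after — 0.9 units further apart.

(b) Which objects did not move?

the cyan cylinder and the blue cylinder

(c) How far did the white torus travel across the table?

1.3

The white torus moved from about (2.5, 3.6) to (3.1, 4.8), a distance of √(0.6² + 1.2²) ≈ 1.3.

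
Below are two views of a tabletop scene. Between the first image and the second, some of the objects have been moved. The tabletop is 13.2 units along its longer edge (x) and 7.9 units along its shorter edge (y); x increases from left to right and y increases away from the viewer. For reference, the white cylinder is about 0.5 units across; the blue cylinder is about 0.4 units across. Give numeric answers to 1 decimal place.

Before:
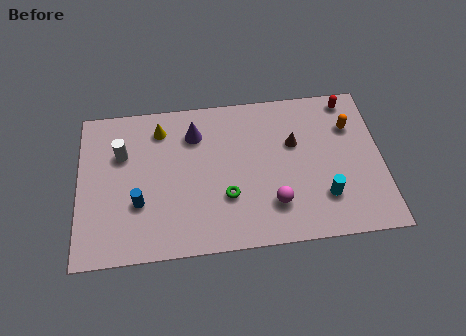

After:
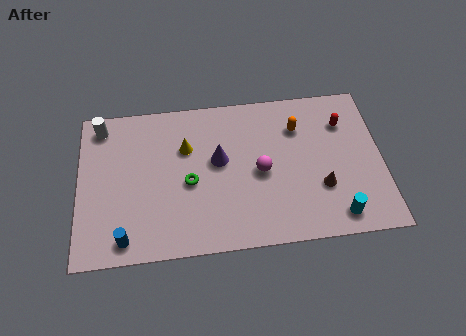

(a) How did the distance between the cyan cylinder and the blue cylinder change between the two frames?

+1.1

The distance was about 8.0 in the first image and 9.1 in the second, so they moved 1.1 units further apart.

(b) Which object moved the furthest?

the brown cone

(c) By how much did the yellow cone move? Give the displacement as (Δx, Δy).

(1.1, -1.1)

The yellow cone was at about (3.6, 6.4) and moved to about (4.7, 5.3).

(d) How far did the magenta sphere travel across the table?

1.8

The magenta sphere moved from about (8.4, 2.0) to (7.9, 3.7), a distance of √(0.5² + 1.7²) ≈ 1.8.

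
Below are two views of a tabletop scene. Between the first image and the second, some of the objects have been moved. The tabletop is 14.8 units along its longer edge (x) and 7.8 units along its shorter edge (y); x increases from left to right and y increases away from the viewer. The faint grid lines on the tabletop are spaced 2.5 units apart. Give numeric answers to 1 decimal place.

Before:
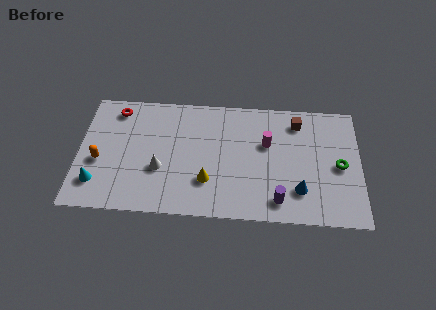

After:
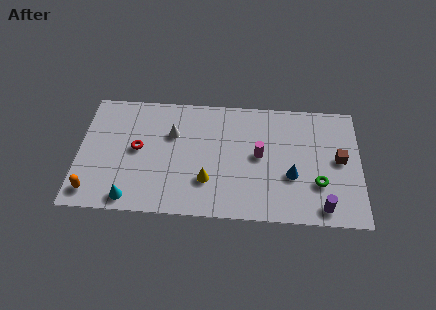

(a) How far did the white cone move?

2.4

The white cone moved from about (4.3, 2.9) to (4.9, 5.2), a distance of √(0.6² + 2.3²) ≈ 2.4.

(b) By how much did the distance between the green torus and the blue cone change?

-1.2

They were about 2.7 units apart before and 1.5 after — 1.2 units closer together.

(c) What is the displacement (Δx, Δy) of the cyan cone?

(1.8, -0.9)

From the two frames, the cyan cone sits at roughly (1.0, 1.8) before and (2.8, 0.9) after.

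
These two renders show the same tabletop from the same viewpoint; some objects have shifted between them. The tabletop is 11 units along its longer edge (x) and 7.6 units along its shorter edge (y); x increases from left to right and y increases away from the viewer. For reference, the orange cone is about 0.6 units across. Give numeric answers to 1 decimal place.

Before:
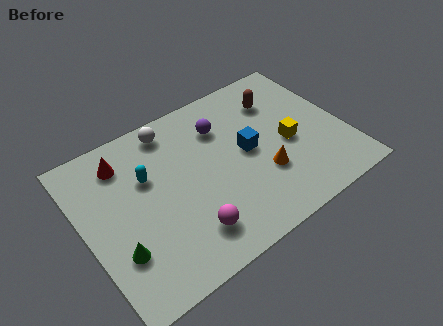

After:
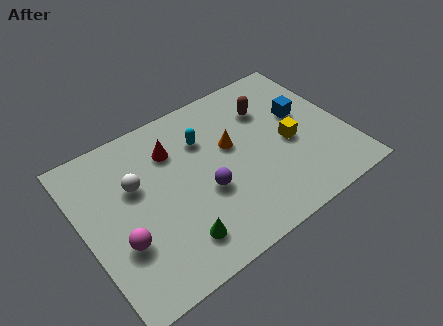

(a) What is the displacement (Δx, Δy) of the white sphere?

(-1.8, -1.8)

The white sphere started near (4.1, 6.6) and ended near (2.3, 4.8).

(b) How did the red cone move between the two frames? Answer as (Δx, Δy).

(2.0, -0.5)

From the two frames, the red cone sits at roughly (2.0, 6.1) before and (4.0, 5.6) after.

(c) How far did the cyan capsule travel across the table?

2.5

From (2.8, 4.9) to (5.3, 5.4), the cyan capsule covered √(2.5² + 0.5²) ≈ 2.5 units.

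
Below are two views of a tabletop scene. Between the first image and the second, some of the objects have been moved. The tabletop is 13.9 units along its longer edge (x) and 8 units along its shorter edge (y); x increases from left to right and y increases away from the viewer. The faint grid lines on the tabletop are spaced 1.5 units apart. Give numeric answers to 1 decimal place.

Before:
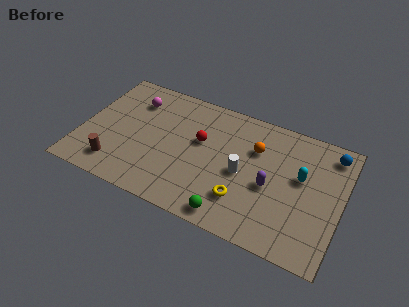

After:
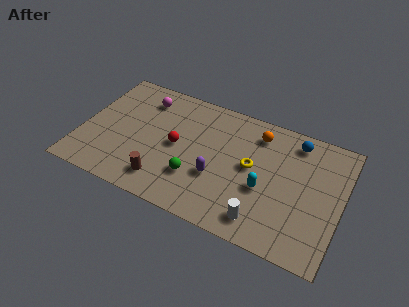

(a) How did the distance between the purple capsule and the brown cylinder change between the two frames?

-5.3

Before: roughly 8.3 units apart; after: 3.0. That's 5.3 units closer together.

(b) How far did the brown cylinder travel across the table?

2.6

The brown cylinder moved from about (2.1, 1.5) to (4.7, 1.5), a distance of √(2.6² + 0.0²) ≈ 2.6.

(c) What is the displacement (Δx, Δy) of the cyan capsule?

(-1.8, -1.5)

The cyan capsule started near (11.7, 4.7) and ended near (9.9, 3.2).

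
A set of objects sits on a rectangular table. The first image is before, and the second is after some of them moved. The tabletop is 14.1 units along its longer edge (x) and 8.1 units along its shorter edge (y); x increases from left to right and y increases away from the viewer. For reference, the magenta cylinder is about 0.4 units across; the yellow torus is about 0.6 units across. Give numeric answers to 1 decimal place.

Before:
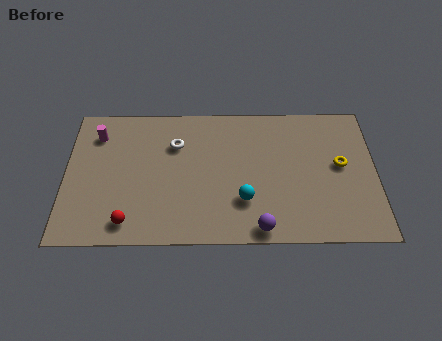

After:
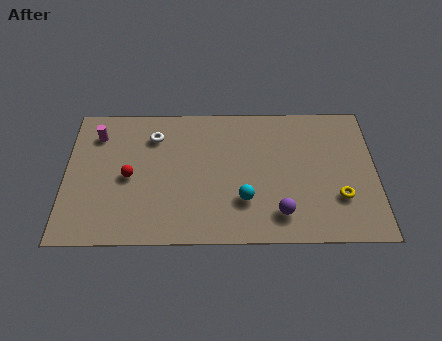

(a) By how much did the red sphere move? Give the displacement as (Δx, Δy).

(0.0, 2.6)

The red sphere was at about (2.9, 1.2) and moved to about (2.9, 3.8).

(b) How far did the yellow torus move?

1.9

The yellow torus moved from about (12.5, 4.4) to (12.4, 2.5), a distance of √(0.1² + 1.9²) ≈ 1.9.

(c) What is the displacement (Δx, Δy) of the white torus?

(-1.0, 0.5)

From the two frames, the white torus sits at roughly (5.0, 5.7) before and (4.0, 6.2) after.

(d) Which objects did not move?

the magenta cylinder and the cyan sphere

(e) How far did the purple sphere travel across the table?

1.2

From (8.8, 0.8) to (9.7, 1.6), the purple sphere covered √(0.9² + 0.8²) ≈ 1.2 units.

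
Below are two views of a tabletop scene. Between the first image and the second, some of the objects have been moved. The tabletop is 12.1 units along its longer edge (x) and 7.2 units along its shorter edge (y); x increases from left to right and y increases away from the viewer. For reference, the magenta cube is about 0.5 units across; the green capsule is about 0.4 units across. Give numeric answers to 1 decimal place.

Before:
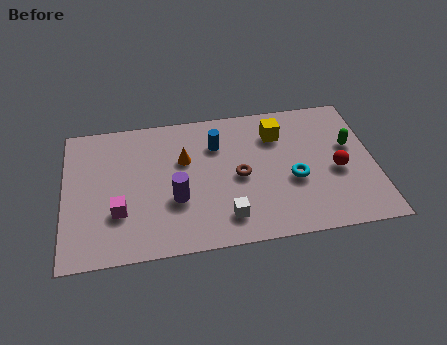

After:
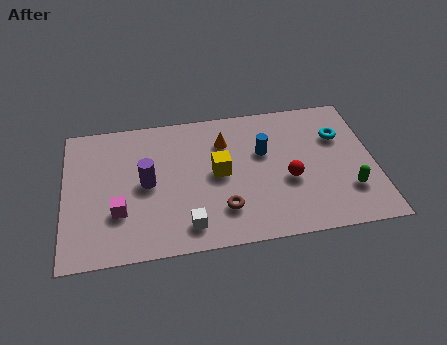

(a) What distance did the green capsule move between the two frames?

2.3

The green capsule was near (11.2, 4.3) before and (11.0, 2.0) after, so it travelled √(0.2² + 2.3²) ≈ 2.3 units.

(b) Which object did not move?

the magenta cube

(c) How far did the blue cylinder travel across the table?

1.9

From (6.0, 5.2) to (7.8, 4.5), the blue cylinder covered √(1.8² + 0.7²) ≈ 1.9 units.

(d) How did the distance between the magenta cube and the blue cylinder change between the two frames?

+1.2

The distance was about 4.9 in the first image and 6.1 in the second, so they moved 1.2 units further apart.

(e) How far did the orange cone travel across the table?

1.7

The orange cone was near (4.7, 4.6) before and (6.3, 5.3) after, so it travelled √(1.6² + 0.7²) ≈ 1.7 units.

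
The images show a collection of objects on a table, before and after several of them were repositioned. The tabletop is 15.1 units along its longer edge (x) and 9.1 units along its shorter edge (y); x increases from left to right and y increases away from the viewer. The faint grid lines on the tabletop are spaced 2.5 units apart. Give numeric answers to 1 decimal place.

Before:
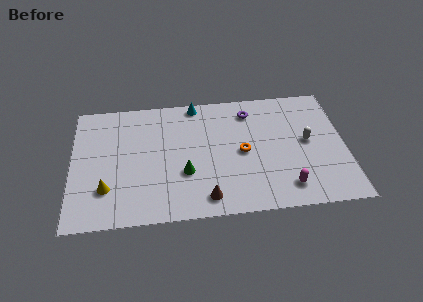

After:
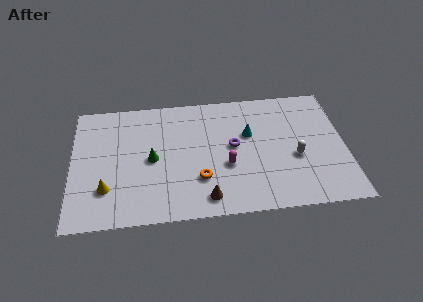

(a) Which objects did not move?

the brown cone and the yellow cone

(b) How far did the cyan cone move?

3.9

The cyan cone was near (6.9, 8.3) before and (9.8, 5.7) after, so it travelled √(2.9² + 2.6²) ≈ 3.9 units.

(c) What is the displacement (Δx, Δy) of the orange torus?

(-2.4, -1.7)

The orange torus started near (9.4, 4.4) and ended near (7.0, 2.7).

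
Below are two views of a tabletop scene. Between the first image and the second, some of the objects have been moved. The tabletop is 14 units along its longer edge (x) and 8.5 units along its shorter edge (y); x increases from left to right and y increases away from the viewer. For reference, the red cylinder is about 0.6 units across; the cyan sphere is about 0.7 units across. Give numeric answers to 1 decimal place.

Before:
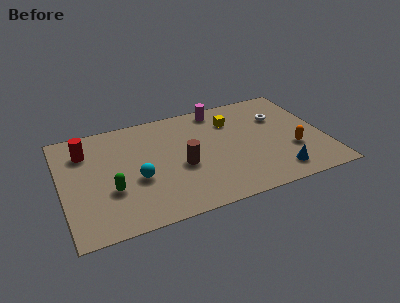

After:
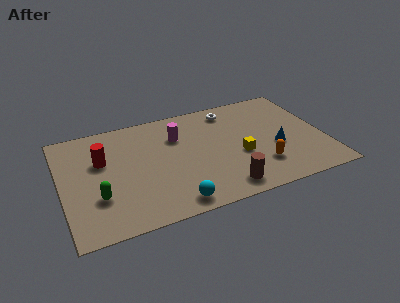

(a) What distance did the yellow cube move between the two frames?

2.9

The yellow cube was near (9.3, 6.3) before and (9.4, 3.4) after, so it travelled √(0.1² + 2.9²) ≈ 2.9 units.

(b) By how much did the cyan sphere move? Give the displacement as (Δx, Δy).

(1.7, -2.4)

The cyan sphere started near (3.9, 3.4) and ended near (5.6, 1.0).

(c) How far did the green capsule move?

0.8

The green capsule moved from about (2.5, 3.0) to (1.8, 2.7), a distance of √(0.7² + 0.3²) ≈ 0.8.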